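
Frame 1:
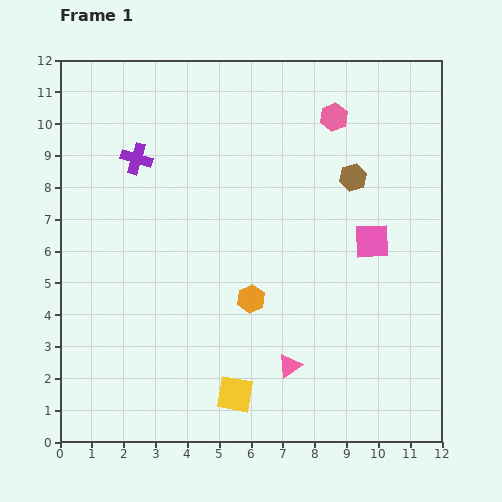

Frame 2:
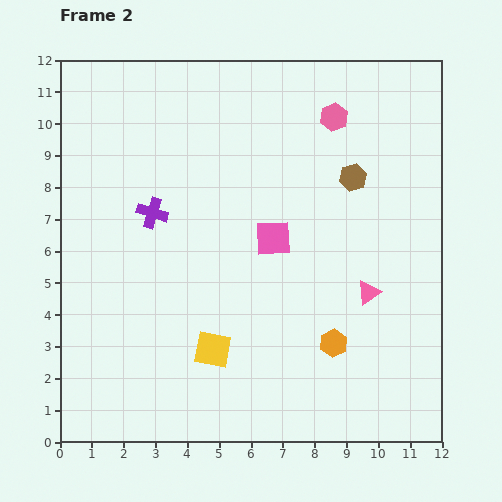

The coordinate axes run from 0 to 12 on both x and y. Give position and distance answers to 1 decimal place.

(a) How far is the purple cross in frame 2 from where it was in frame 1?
1.8

The purple cross moved from (2.4, 8.9) to (2.9, 7.2), a distance of √(0.5² + 1.7²) ≈ 1.8.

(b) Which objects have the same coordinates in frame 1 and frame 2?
the pink hexagon, the brown hexagon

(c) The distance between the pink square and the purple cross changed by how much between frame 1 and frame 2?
-3.9

Distance in frame 1: 7.8. Distance in frame 2: 3.9.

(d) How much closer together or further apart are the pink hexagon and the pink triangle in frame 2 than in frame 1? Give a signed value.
-2.3

Distance in frame 1: 7.9. Distance in frame 2: 5.6.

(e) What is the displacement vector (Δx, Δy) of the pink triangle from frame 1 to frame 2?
(2.5, 2.3)

The pink triangle was at (7.2, 2.4) in frame 1 and (9.7, 4.7) in frame 2.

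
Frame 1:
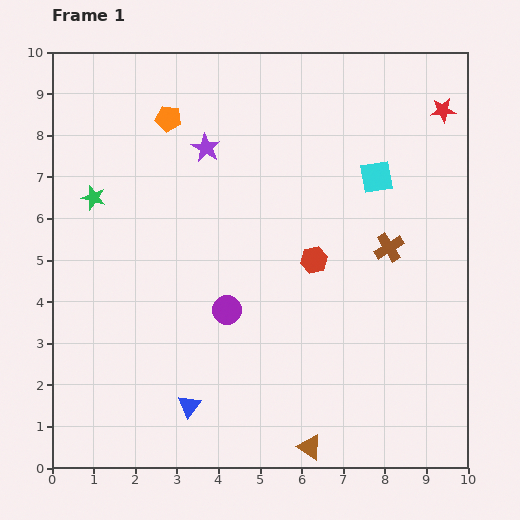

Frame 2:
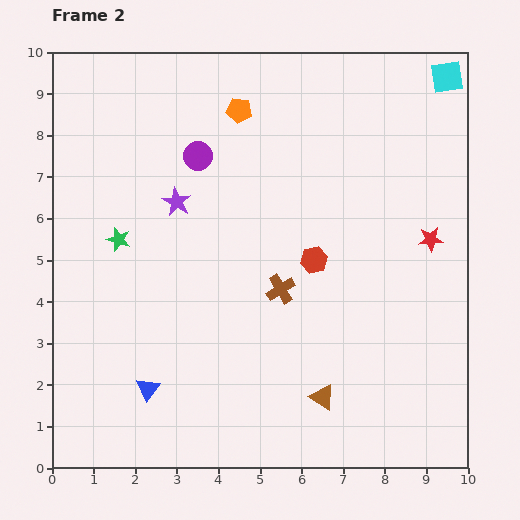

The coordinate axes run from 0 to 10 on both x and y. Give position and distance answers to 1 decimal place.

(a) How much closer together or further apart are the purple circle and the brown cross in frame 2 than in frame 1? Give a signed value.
-0.4

Distance in frame 1: 4.2. Distance in frame 2: 3.8.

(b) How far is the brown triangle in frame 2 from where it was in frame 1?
1.2

The brown triangle moved from (6.2, 0.5) to (6.5, 1.7), a distance of √(0.3² + 1.2²) ≈ 1.2.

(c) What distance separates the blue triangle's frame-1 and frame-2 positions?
1.1

The blue triangle moved from (3.3, 1.5) to (2.3, 1.9), a distance of √(1.0² + 0.4²) ≈ 1.1.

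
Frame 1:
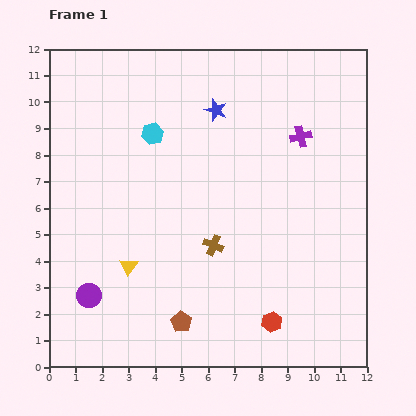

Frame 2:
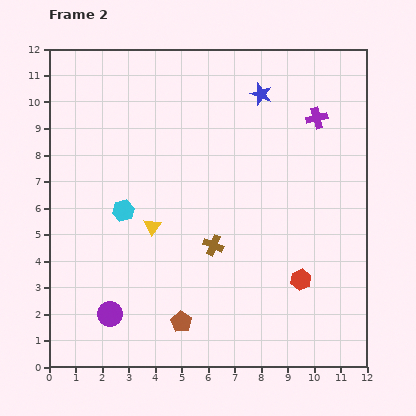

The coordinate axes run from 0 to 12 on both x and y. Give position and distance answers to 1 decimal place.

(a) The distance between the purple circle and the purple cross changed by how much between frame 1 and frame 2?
+0.8

Distance in frame 1: 10.0. Distance in frame 2: 10.8.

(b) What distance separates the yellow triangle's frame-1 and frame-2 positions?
1.7

The yellow triangle moved from (3.0, 3.8) to (3.9, 5.3), a distance of √(0.9² + 1.5²) ≈ 1.7.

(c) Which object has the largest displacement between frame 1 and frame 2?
the cyan hexagon

(moved 3.1; next 1.9)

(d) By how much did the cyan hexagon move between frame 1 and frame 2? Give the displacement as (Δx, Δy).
(-1.1, -2.9)

The cyan hexagon was at (3.9, 8.8) in frame 1 and (2.8, 5.9) in frame 2.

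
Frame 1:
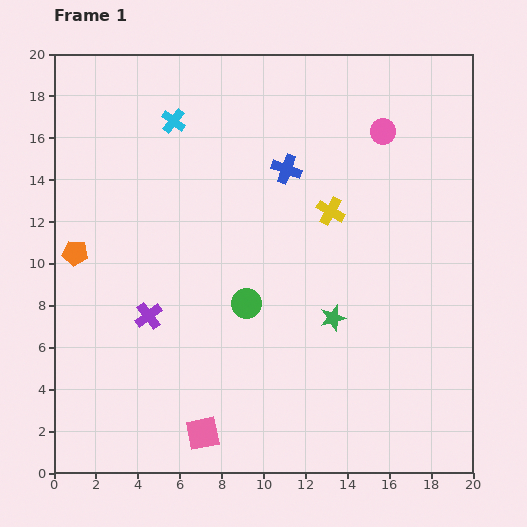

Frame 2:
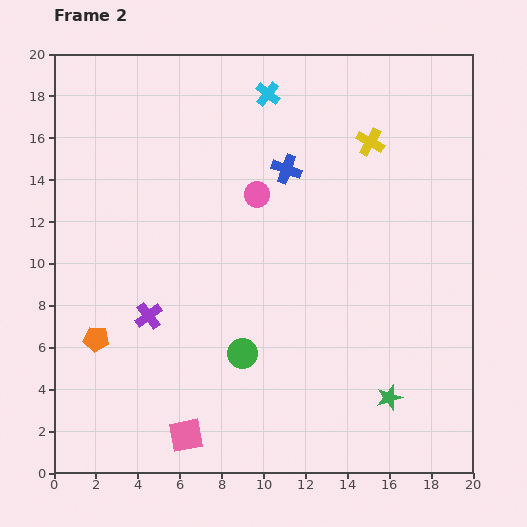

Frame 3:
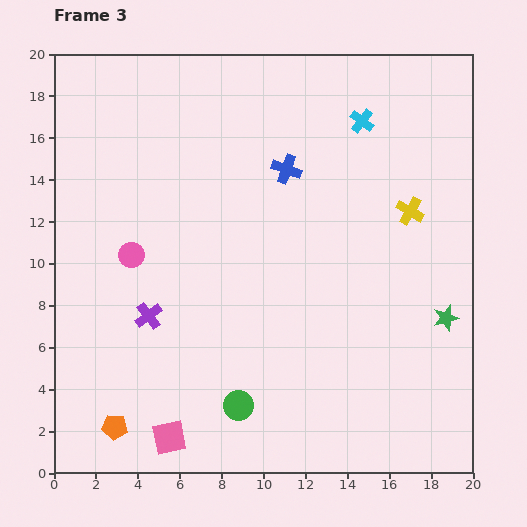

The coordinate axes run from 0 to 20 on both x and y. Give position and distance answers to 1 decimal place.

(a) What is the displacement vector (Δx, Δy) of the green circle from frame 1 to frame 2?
(-0.2, -2.4)

The green circle was at (9.2, 8.1) in frame 1 and (9.0, 5.7) in frame 2.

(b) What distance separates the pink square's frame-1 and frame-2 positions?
0.8

The pink square moved from (7.1, 1.9) to (6.3, 1.8), a distance of √(0.8² + 0.1²) ≈ 0.8.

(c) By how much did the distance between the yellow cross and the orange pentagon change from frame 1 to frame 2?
+3.7

Distance in frame 1: 12.4. Distance in frame 2: 16.1.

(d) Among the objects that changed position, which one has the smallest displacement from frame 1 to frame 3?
the pink square

(moved 1.6)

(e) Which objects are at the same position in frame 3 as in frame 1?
the purple cross, the blue cross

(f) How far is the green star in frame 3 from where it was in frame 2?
4.7

The green star moved from (16.0, 3.6) to (18.7, 7.4), a distance of √(2.7² + 3.8²) ≈ 4.7.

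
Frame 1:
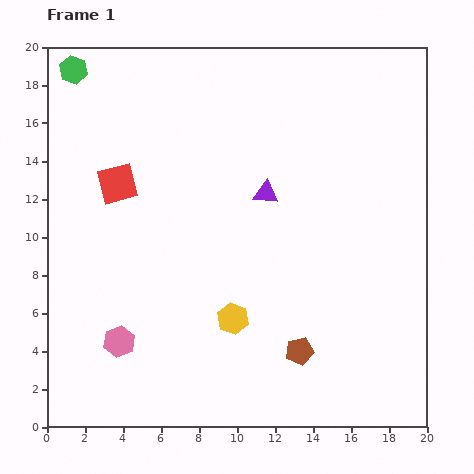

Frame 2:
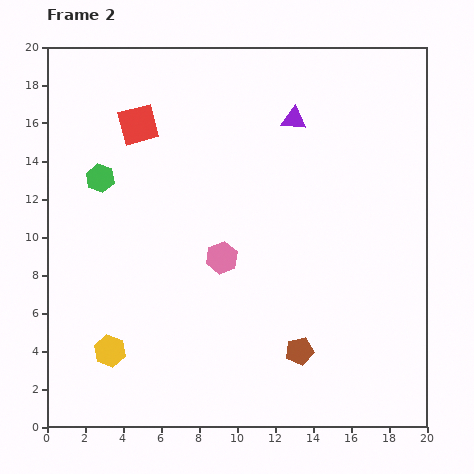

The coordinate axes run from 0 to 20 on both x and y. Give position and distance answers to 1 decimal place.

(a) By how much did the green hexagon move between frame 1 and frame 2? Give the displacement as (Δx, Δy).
(1.4, -5.7)

The green hexagon was at (1.4, 18.8) in frame 1 and (2.8, 13.1) in frame 2.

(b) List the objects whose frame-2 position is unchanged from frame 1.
the brown pentagon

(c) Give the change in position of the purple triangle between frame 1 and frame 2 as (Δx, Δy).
(1.5, 3.9)

The purple triangle was at (11.5, 12.3) in frame 1 and (13.0, 16.2) in frame 2.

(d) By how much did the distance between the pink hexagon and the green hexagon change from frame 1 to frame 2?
-6.8

Distance in frame 1: 14.5. Distance in frame 2: 7.7.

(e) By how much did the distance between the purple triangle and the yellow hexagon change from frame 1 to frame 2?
+8.8

Distance in frame 1: 6.8. Distance in frame 2: 15.6.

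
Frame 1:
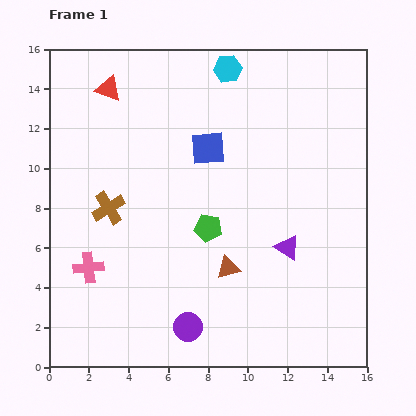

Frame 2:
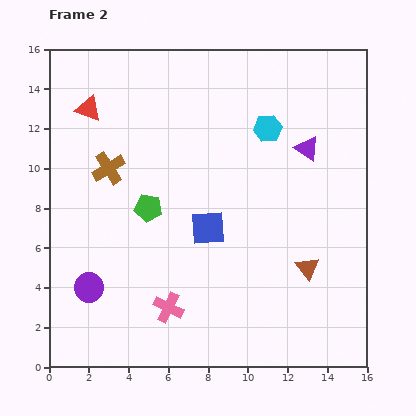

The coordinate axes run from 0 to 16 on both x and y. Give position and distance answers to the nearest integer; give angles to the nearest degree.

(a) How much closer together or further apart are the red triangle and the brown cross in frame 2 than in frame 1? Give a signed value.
-3

Distance in frame 1: 6. Distance in frame 2: 3.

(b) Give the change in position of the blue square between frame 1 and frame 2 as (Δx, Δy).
(0, -4)

The blue square was at (8, 11) in frame 1 and (8, 7) in frame 2.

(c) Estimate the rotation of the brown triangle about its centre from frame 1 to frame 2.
52° counter-clockwise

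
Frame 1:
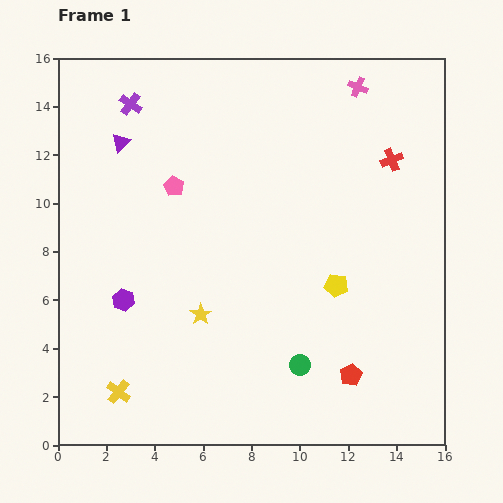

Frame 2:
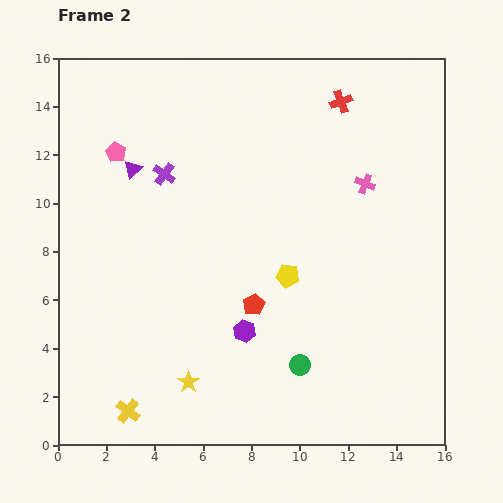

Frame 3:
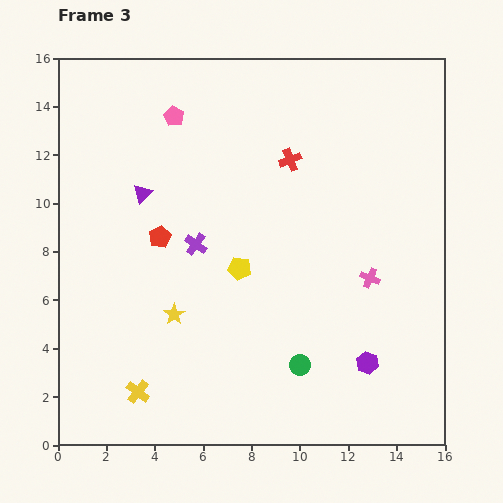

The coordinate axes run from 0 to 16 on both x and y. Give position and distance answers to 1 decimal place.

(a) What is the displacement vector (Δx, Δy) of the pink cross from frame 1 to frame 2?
(0.3, -4.0)

The pink cross was at (12.4, 14.8) in frame 1 and (12.7, 10.8) in frame 2.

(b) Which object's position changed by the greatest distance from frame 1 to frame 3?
the purple hexagon

(moved 10.4; next 9.7)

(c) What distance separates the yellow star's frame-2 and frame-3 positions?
2.9

The yellow star moved from (5.4, 2.6) to (4.8, 5.4), a distance of √(0.6² + 2.8²) ≈ 2.9.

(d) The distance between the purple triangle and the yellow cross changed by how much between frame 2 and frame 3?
-1.8

Distance in frame 2: 10.0. Distance in frame 3: 8.2.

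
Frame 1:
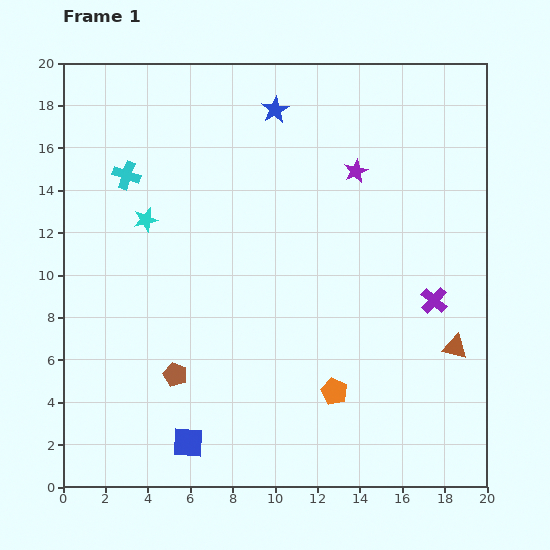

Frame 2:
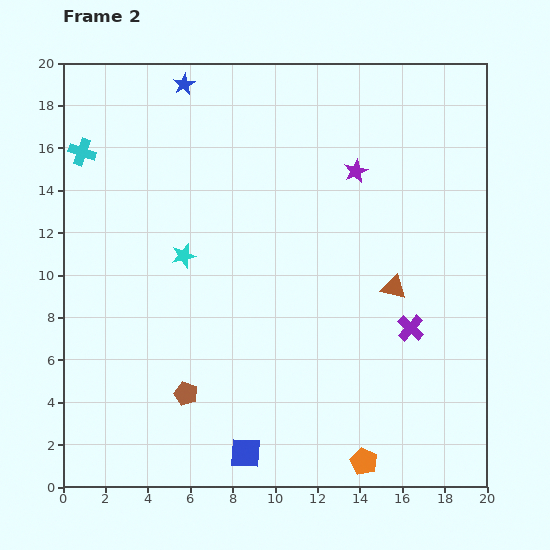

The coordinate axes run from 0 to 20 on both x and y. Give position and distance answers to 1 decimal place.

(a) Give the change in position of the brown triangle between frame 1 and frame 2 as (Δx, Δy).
(-2.9, 2.8)

The brown triangle was at (18.5, 6.6) in frame 1 and (15.6, 9.4) in frame 2.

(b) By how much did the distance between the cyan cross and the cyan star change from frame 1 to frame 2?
+4.6

Distance in frame 1: 2.3. Distance in frame 2: 6.9.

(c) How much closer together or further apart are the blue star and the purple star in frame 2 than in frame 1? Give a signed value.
+4.3

Distance in frame 1: 4.8. Distance in frame 2: 9.1.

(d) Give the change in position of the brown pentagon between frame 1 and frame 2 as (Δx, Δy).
(0.5, -0.9)

The brown pentagon was at (5.3, 5.3) in frame 1 and (5.8, 4.4) in frame 2.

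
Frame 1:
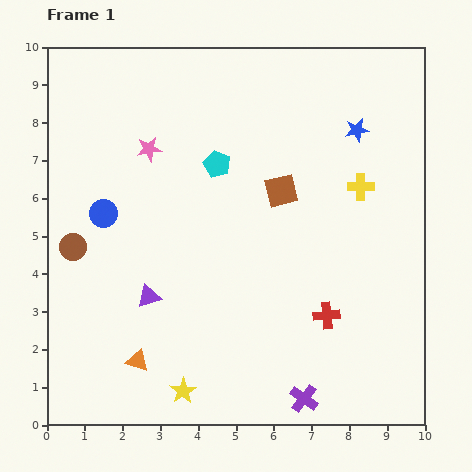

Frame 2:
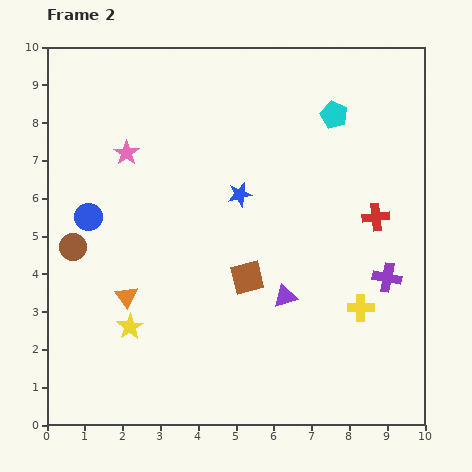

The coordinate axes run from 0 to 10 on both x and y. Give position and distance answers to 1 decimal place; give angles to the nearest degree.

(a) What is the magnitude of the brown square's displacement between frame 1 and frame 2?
2.5

The brown square moved from (6.2, 6.2) to (5.3, 3.9), a distance of √(0.9² + 2.3²) ≈ 2.5.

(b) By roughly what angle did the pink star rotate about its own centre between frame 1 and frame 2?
28° counter-clockwise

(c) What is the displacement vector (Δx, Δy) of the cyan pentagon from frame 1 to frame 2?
(3.1, 1.3)

The cyan pentagon was at (4.5, 6.9) in frame 1 and (7.6, 8.2) in frame 2.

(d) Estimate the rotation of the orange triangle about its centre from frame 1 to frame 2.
36° clockwise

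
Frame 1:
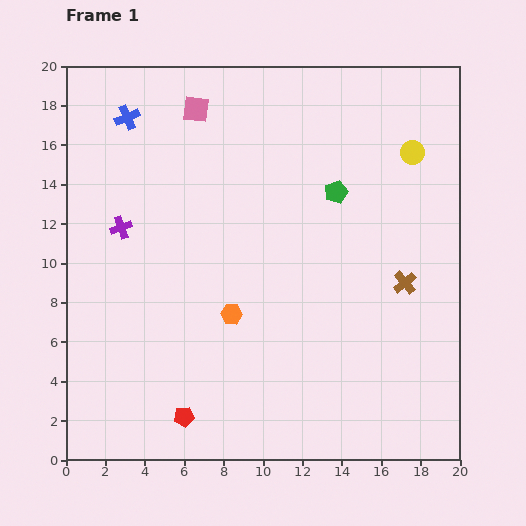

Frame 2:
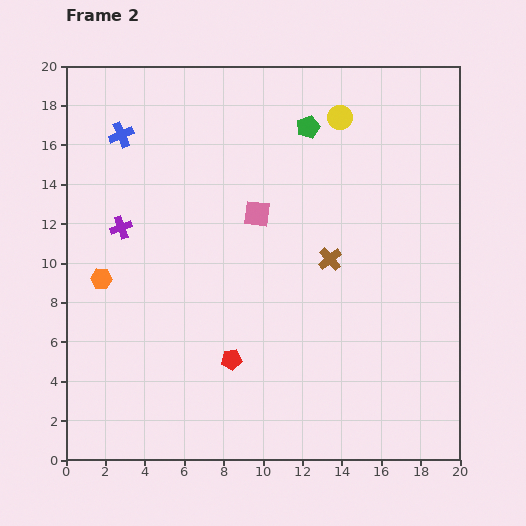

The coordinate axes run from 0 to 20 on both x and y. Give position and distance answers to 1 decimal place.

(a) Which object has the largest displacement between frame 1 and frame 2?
the orange hexagon

(moved 6.8; next 6.1)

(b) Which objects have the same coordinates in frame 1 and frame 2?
the purple cross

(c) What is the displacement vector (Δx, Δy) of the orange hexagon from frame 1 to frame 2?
(-6.6, 1.8)

The orange hexagon was at (8.4, 7.4) in frame 1 and (1.8, 9.2) in frame 2.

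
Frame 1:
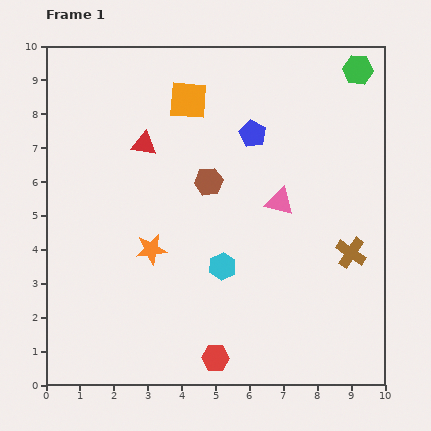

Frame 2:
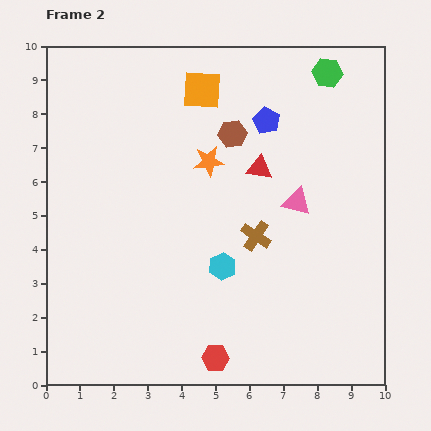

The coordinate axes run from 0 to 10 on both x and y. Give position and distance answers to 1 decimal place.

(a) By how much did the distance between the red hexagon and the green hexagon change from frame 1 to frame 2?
-0.5

Distance in frame 1: 9.5. Distance in frame 2: 9.0.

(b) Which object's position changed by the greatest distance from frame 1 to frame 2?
the red triangle

(moved 3.5; next 3.1)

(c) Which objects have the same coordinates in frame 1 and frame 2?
the red hexagon, the cyan hexagon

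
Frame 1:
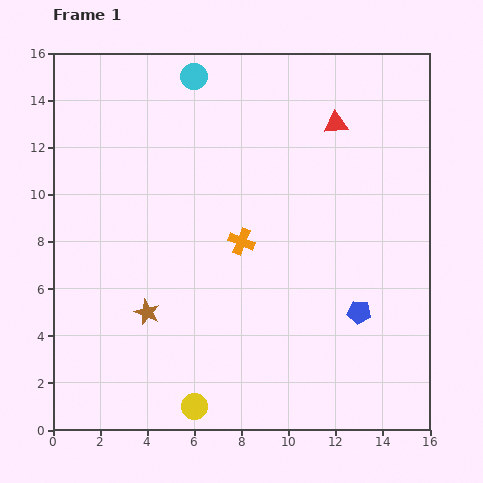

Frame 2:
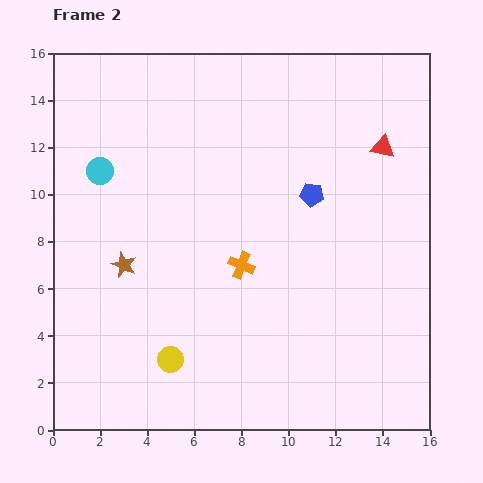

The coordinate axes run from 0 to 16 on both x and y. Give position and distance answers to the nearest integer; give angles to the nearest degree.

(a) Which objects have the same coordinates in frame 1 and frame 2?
none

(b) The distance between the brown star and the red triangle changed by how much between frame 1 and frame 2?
+1

Distance in frame 1: 11. Distance in frame 2: 12.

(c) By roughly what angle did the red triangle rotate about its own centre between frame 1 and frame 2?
17° clockwise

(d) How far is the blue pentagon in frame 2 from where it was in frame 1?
5

The blue pentagon moved from (13, 5) to (11, 10), a distance of √(2² + 5²) ≈ 5.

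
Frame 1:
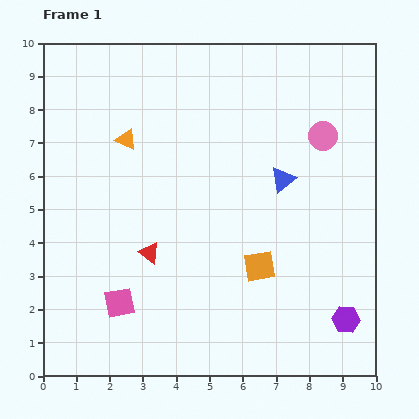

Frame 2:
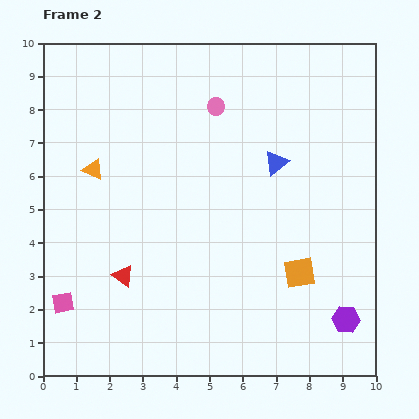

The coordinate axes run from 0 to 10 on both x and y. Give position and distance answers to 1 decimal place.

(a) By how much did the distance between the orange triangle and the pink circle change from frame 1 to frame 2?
-1.7

Distance in frame 1: 5.9. Distance in frame 2: 4.2.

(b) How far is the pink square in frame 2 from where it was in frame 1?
1.7

The pink square moved from (2.3, 2.2) to (0.6, 2.2), a distance of √(1.7² + 0.0²) ≈ 1.7.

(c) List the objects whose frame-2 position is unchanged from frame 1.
the purple hexagon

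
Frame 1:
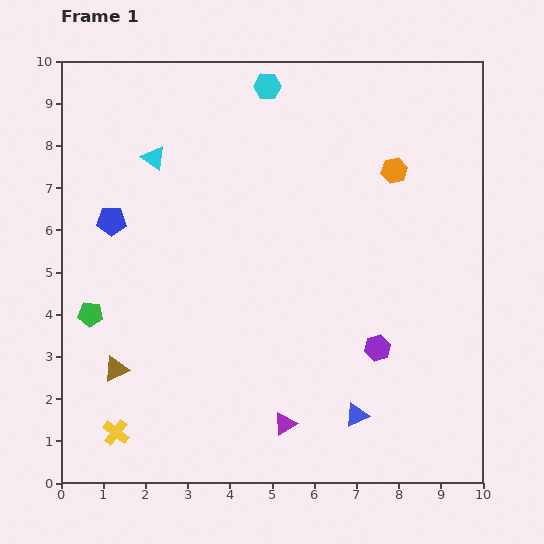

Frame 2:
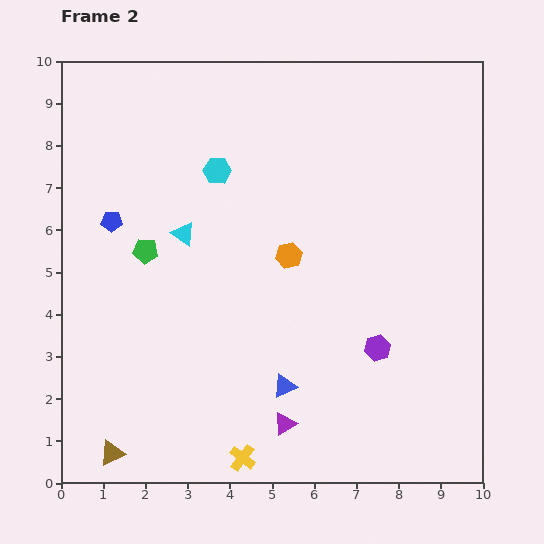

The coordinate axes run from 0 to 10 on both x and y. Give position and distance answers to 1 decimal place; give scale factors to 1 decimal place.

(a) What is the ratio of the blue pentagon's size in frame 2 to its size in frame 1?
0.7×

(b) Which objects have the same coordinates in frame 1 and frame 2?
the blue pentagon, the purple hexagon, the purple triangle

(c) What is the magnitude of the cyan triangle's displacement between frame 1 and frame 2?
1.9

The cyan triangle moved from (2.2, 7.7) to (2.9, 5.9), a distance of √(0.7² + 1.8²) ≈ 1.9.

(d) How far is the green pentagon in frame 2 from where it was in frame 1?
2.0

The green pentagon moved from (0.7, 4.0) to (2.0, 5.5), a distance of √(1.3² + 1.5²) ≈ 2.0.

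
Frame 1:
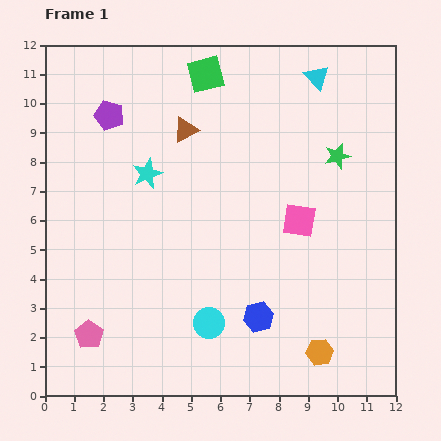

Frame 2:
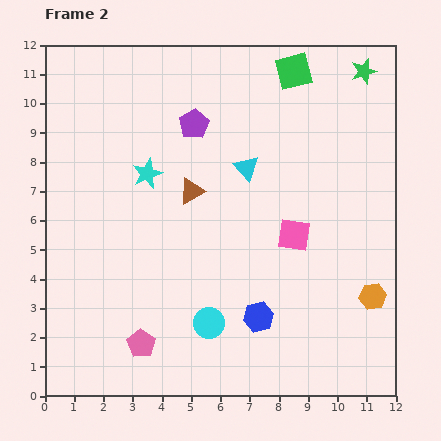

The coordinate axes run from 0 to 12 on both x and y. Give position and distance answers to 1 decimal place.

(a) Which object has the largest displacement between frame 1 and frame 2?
the cyan triangle

(moved 3.9; next 3.0)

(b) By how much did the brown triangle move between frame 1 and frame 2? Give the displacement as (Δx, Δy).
(0.2, -2.1)

The brown triangle was at (4.8, 9.1) in frame 1 and (5.0, 7.0) in frame 2.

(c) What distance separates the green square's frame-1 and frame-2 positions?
3.0

The green square moved from (5.5, 11.0) to (8.5, 11.1), a distance of √(3.0² + 0.1²) ≈ 3.0.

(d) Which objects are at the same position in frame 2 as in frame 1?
the cyan star, the cyan circle, the blue hexagon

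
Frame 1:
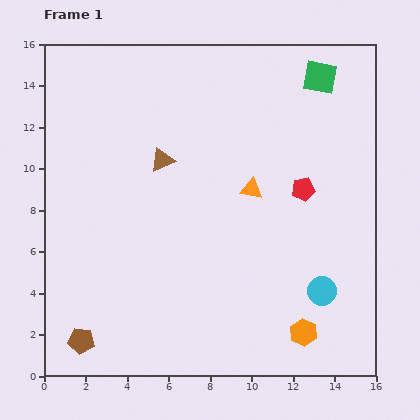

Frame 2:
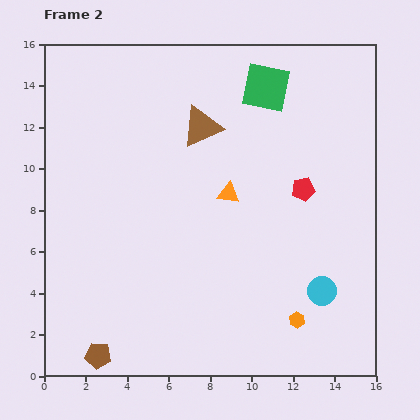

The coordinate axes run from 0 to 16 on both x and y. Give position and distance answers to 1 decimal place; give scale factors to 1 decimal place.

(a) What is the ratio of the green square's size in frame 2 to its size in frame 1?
1.4×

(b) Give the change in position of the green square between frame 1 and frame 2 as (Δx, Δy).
(-2.6, -0.5)

The green square was at (13.3, 14.4) in frame 1 and (10.7, 13.9) in frame 2.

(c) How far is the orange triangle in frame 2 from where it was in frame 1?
1.1

The orange triangle moved from (10.0, 9.0) to (8.9, 8.8), a distance of √(1.1² + 0.2²) ≈ 1.1.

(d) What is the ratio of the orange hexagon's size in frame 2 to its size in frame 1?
0.6×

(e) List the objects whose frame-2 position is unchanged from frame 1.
the red pentagon, the cyan circle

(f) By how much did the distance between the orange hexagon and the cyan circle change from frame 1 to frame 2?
-0.4

Distance in frame 1: 2.2. Distance in frame 2: 1.8.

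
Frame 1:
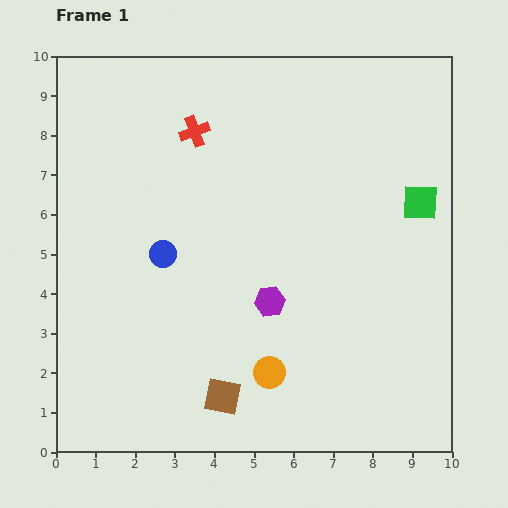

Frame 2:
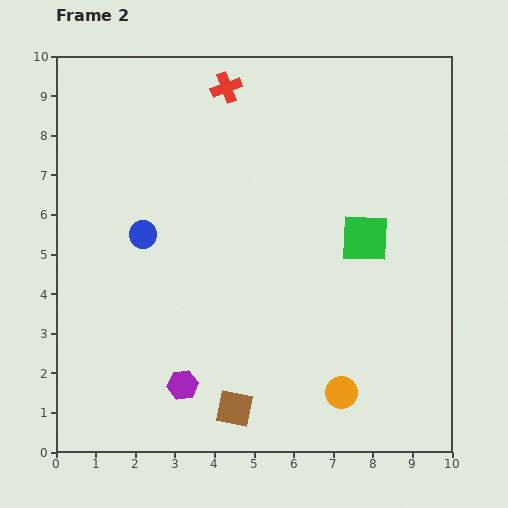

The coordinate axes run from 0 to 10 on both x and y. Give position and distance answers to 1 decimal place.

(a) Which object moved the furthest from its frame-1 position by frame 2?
the purple hexagon

(moved 3.0; next 1.9)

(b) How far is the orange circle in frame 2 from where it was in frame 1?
1.9

The orange circle moved from (5.4, 2.0) to (7.2, 1.5), a distance of √(1.8² + 0.5²) ≈ 1.9.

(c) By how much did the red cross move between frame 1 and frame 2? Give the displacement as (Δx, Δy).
(0.8, 1.1)

The red cross was at (3.5, 8.1) in frame 1 and (4.3, 9.2) in frame 2.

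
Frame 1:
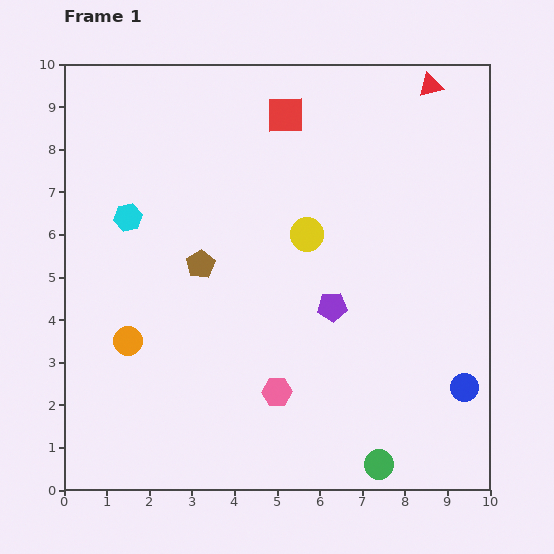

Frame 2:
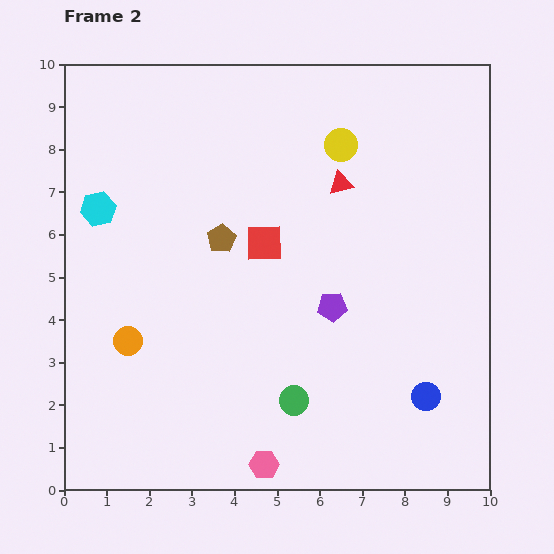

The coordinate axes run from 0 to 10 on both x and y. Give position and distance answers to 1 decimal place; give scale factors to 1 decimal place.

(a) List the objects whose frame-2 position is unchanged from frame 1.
the orange circle, the purple pentagon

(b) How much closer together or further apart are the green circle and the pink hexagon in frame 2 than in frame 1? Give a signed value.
-1.2

Distance in frame 1: 2.9. Distance in frame 2: 1.7.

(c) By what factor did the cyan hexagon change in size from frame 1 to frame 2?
1.3×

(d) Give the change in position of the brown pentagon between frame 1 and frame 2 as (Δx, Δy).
(0.5, 0.6)

The brown pentagon was at (3.2, 5.3) in frame 1 and (3.7, 5.9) in frame 2.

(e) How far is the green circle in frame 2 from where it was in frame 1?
2.5

The green circle moved from (7.4, 0.6) to (5.4, 2.1), a distance of √(2.0² + 1.5²) ≈ 2.5.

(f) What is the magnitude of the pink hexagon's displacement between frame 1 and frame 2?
1.7

The pink hexagon moved from (5.0, 2.3) to (4.7, 0.6), a distance of √(0.3² + 1.7²) ≈ 1.7.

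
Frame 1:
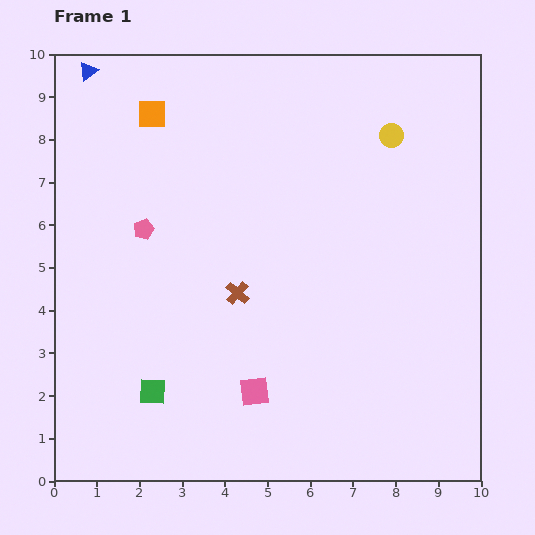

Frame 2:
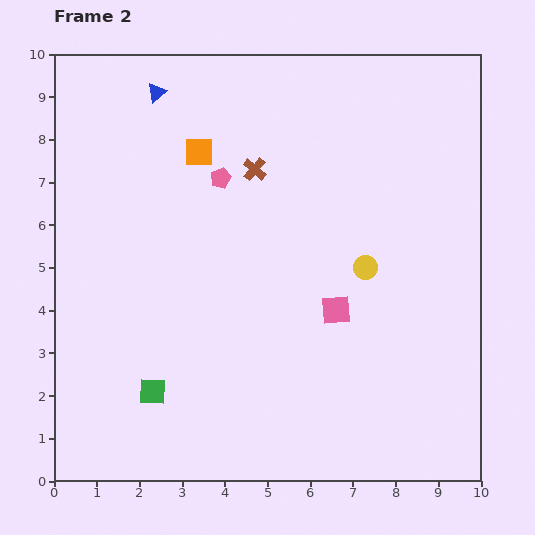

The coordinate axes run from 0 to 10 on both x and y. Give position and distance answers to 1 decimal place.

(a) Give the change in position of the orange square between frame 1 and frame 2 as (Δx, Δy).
(1.1, -0.9)

The orange square was at (2.3, 8.6) in frame 1 and (3.4, 7.7) in frame 2.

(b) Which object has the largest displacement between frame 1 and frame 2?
the yellow circle

(moved 3.2; next 2.9)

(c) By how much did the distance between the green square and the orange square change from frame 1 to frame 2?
-0.8

Distance in frame 1: 6.5. Distance in frame 2: 5.7.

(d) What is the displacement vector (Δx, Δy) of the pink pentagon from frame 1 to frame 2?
(1.8, 1.2)

The pink pentagon was at (2.1, 5.9) in frame 1 and (3.9, 7.1) in frame 2.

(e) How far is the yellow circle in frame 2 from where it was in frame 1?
3.2

The yellow circle moved from (7.9, 8.1) to (7.3, 5.0), a distance of √(0.6² + 3.1²) ≈ 3.2.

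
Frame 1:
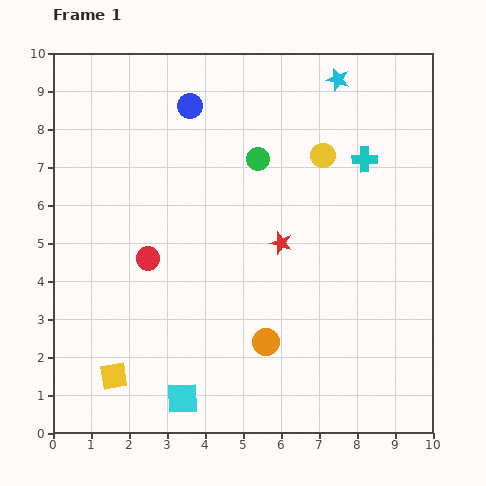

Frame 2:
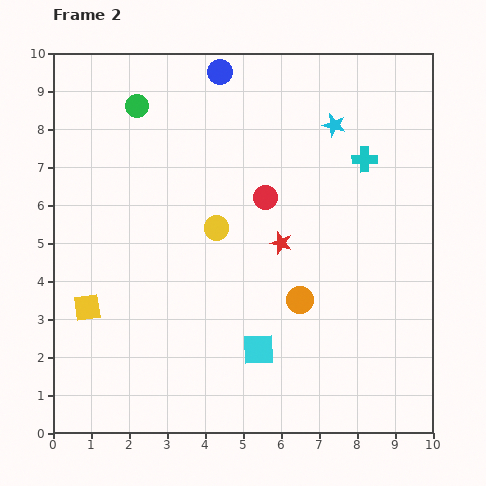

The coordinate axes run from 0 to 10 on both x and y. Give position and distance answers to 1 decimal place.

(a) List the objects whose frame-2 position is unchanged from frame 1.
the red star, the cyan cross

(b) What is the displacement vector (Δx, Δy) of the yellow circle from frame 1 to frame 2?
(-2.8, -1.9)

The yellow circle was at (7.1, 7.3) in frame 1 and (4.3, 5.4) in frame 2.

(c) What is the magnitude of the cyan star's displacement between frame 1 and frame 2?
1.2

The cyan star moved from (7.5, 9.3) to (7.4, 8.1), a distance of √(0.1² + 1.2²) ≈ 1.2.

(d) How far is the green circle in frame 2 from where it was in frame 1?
3.5

The green circle moved from (5.4, 7.2) to (2.2, 8.6), a distance of √(3.2² + 1.4²) ≈ 3.5.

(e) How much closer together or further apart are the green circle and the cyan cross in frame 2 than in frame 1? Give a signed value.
+3.4

Distance in frame 1: 2.8. Distance in frame 2: 6.2.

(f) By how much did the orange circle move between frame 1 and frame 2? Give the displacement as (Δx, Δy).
(0.9, 1.1)

The orange circle was at (5.6, 2.4) in frame 1 and (6.5, 3.5) in frame 2.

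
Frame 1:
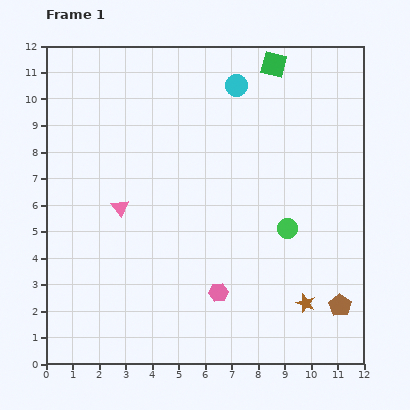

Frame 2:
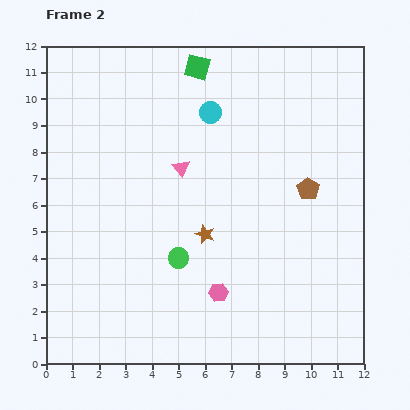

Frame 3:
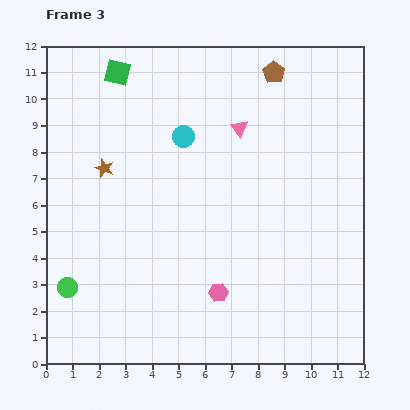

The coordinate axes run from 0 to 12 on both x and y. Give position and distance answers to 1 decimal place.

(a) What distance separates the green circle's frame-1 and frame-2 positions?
4.2

The green circle moved from (9.1, 5.1) to (5.0, 4.0), a distance of √(4.1² + 1.1²) ≈ 4.2.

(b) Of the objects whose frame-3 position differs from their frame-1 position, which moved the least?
the cyan circle

(moved 2.8)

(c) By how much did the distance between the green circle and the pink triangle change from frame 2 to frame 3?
+5.4

Distance in frame 2: 3.4. Distance in frame 3: 8.8.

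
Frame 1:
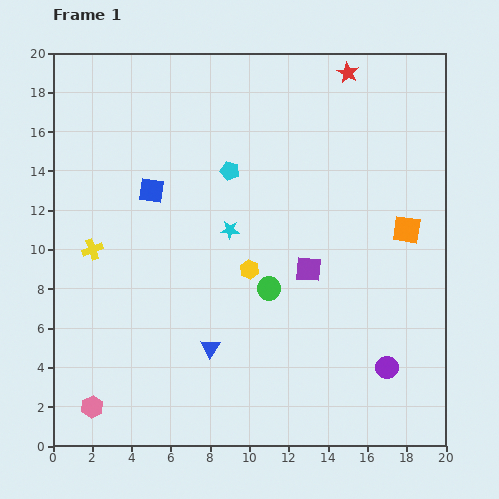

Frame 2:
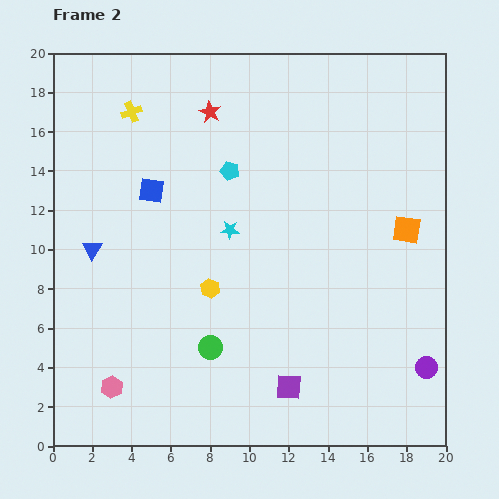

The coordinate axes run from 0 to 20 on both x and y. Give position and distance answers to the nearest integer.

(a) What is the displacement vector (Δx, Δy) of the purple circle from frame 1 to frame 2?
(2, 0)

The purple circle was at (17, 4) in frame 1 and (19, 4) in frame 2.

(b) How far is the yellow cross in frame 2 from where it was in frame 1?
7

The yellow cross moved from (2, 10) to (4, 17), a distance of √(2² + 7²) ≈ 7.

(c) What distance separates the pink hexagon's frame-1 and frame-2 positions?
1

The pink hexagon moved from (2, 2) to (3, 3), a distance of √(1² + 1²) ≈ 1.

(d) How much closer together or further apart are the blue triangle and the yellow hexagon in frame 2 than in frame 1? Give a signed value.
+2

Distance in frame 1: 4. Distance in frame 2: 6.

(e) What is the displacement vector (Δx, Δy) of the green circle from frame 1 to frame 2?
(-3, -3)

The green circle was at (11, 8) in frame 1 and (8, 5) in frame 2.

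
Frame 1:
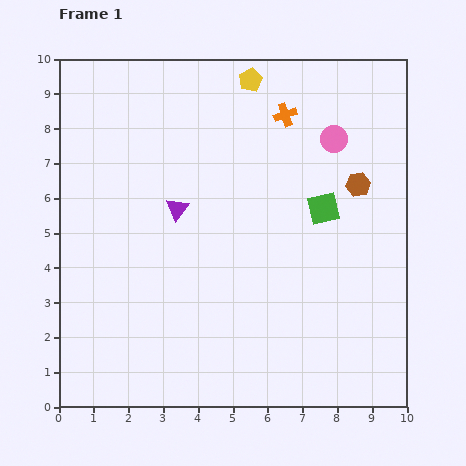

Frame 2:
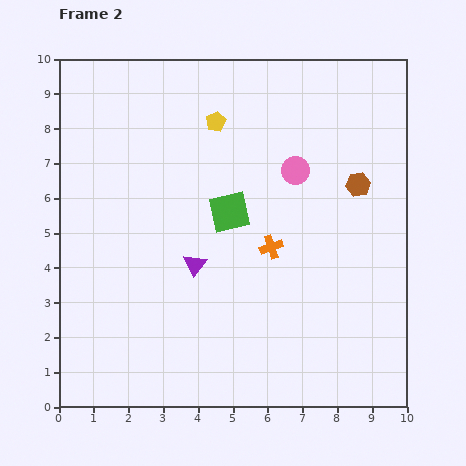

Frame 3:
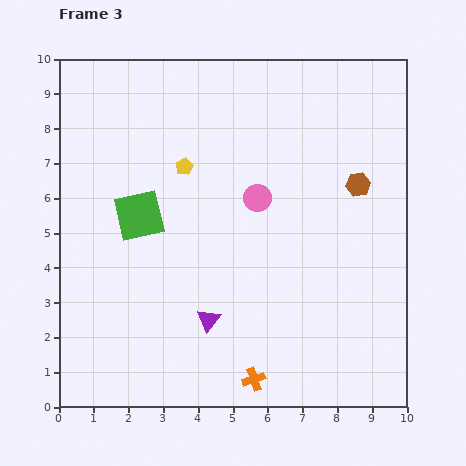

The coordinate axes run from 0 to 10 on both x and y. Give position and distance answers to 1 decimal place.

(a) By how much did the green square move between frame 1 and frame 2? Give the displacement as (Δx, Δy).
(-2.7, -0.1)

The green square was at (7.6, 5.7) in frame 1 and (4.9, 5.6) in frame 2.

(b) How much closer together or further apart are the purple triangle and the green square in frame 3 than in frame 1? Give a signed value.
-0.6

Distance in frame 1: 4.2. Distance in frame 3: 3.6.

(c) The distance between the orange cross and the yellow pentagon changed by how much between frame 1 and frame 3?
+5.0

Distance in frame 1: 1.4. Distance in frame 3: 6.4.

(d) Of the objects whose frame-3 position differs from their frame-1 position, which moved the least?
the pink circle

(moved 2.8)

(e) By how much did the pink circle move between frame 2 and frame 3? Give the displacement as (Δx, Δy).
(-1.1, -0.8)

The pink circle was at (6.8, 6.8) in frame 2 and (5.7, 6.0) in frame 3.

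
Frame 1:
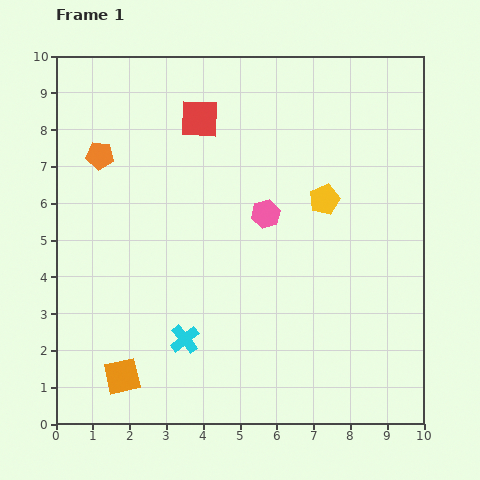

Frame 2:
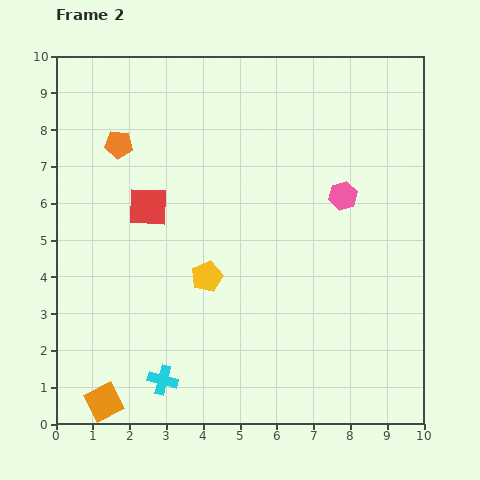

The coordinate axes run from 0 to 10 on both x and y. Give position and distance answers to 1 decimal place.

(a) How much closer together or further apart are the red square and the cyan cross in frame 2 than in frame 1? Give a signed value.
-1.3

Distance in frame 1: 6.0. Distance in frame 2: 4.7.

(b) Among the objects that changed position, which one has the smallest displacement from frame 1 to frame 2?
the orange pentagon

(moved 0.6)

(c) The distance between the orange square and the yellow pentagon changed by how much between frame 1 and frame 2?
-2.9

Distance in frame 1: 7.3. Distance in frame 2: 4.4.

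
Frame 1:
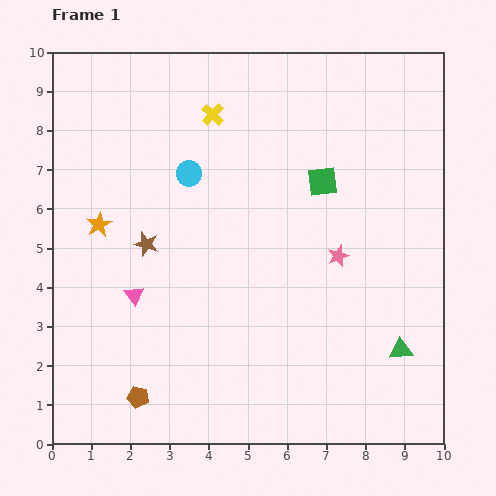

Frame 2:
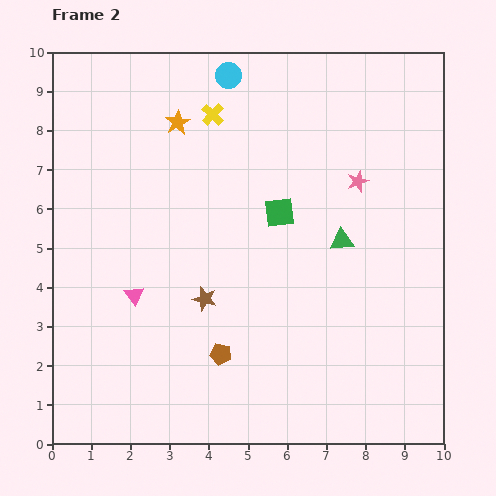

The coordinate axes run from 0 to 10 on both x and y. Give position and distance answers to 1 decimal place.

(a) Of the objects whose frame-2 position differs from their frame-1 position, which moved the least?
the green square

(moved 1.4)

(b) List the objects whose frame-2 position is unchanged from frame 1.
the yellow cross, the pink triangle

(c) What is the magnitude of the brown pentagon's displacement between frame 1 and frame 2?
2.4

The brown pentagon moved from (2.2, 1.2) to (4.3, 2.3), a distance of √(2.1² + 1.1²) ≈ 2.4.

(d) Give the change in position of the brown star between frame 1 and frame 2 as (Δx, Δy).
(1.5, -1.4)

The brown star was at (2.4, 5.1) in frame 1 and (3.9, 3.7) in frame 2.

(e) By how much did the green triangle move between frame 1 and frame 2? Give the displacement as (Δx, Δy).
(-1.5, 2.8)

The green triangle was at (8.9, 2.4) in frame 1 and (7.4, 5.2) in frame 2.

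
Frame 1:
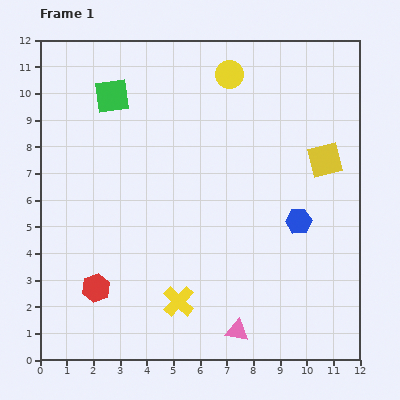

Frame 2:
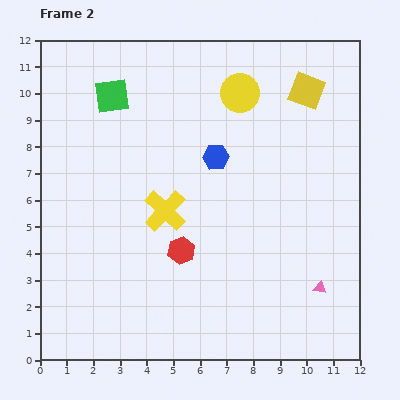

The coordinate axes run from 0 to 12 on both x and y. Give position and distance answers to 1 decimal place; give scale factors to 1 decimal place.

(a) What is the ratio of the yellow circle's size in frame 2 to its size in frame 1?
1.4×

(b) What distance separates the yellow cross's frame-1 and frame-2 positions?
3.4

The yellow cross moved from (5.2, 2.2) to (4.7, 5.6), a distance of √(0.5² + 3.4²) ≈ 3.4.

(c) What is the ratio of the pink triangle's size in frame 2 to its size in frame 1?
0.6×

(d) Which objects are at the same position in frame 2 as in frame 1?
the green square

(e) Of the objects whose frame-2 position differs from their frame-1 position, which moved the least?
the yellow circle

(moved 0.8)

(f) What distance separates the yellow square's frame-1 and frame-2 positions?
2.7

The yellow square moved from (10.7, 7.5) to (10.0, 10.1), a distance of √(0.7² + 2.6²) ≈ 2.7.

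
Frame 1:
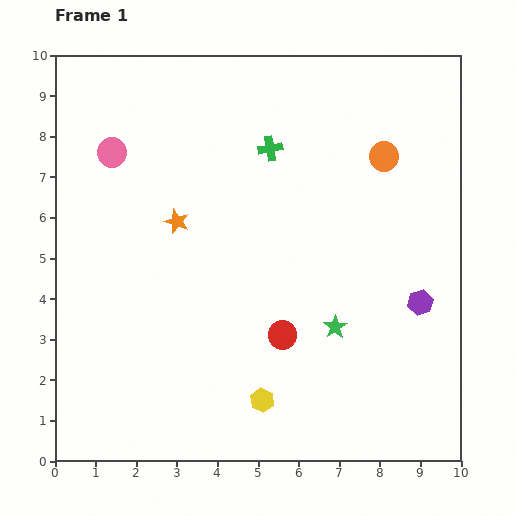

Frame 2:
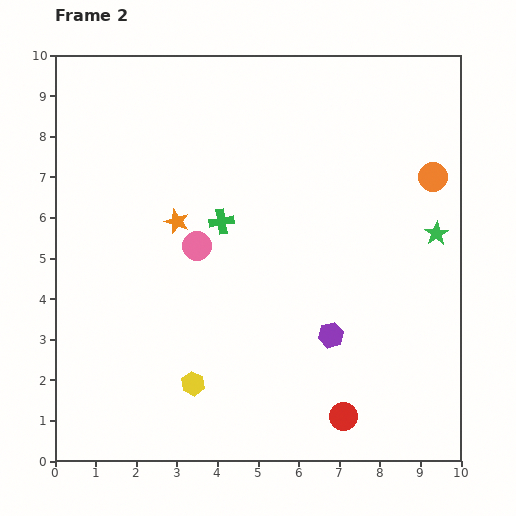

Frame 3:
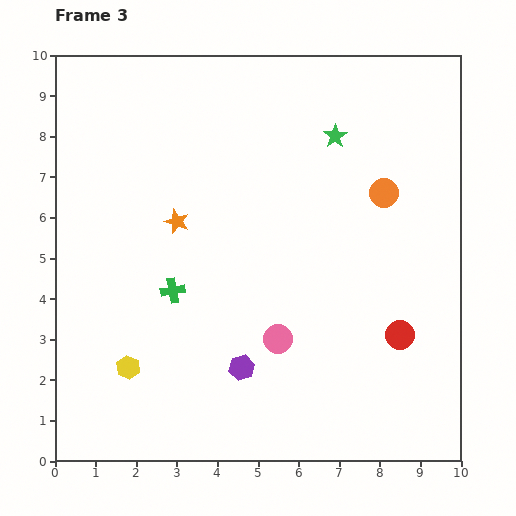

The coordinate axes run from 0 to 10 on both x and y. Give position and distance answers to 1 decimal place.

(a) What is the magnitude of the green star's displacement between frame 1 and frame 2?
3.4

The green star moved from (6.9, 3.3) to (9.4, 5.6), a distance of √(2.5² + 2.3²) ≈ 3.4.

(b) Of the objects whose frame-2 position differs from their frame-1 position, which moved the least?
the orange circle

(moved 1.3)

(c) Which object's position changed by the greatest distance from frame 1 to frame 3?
the pink circle

(moved 6.2; next 4.7)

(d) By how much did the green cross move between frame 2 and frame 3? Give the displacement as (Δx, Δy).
(-1.2, -1.7)

The green cross was at (4.1, 5.9) in frame 2 and (2.9, 4.2) in frame 3.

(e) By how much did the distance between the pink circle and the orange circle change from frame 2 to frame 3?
-1.6

Distance in frame 2: 6.0. Distance in frame 3: 4.4.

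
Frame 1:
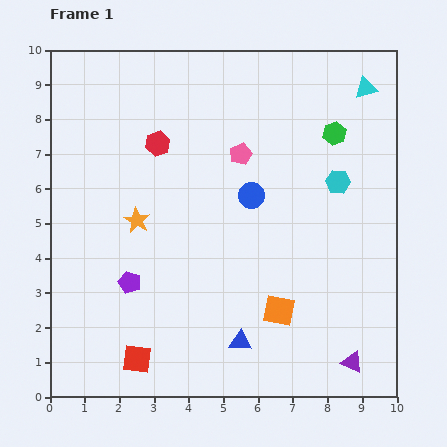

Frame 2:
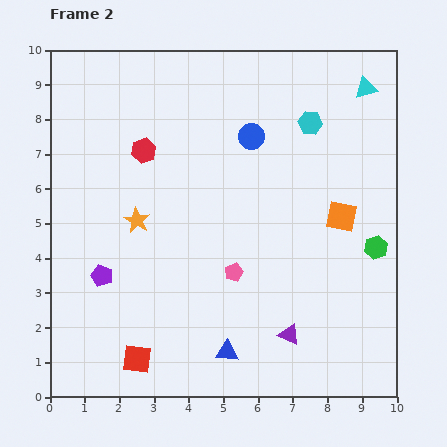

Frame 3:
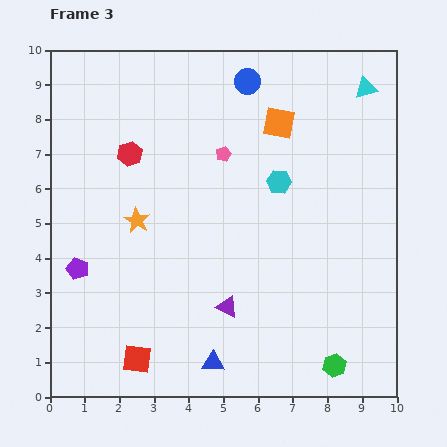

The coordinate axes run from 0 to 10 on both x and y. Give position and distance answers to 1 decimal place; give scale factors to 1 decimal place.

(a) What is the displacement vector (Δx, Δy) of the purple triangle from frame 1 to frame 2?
(-1.8, 0.8)

The purple triangle was at (8.7, 1.0) in frame 1 and (6.9, 1.8) in frame 2.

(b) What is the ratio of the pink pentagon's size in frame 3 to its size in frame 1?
0.7×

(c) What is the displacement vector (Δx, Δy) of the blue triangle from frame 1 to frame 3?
(-0.8, -0.6)

The blue triangle was at (5.5, 1.6) in frame 1 and (4.7, 1.0) in frame 3.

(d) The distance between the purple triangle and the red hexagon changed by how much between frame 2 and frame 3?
-1.6

Distance in frame 2: 6.8. Distance in frame 3: 5.2.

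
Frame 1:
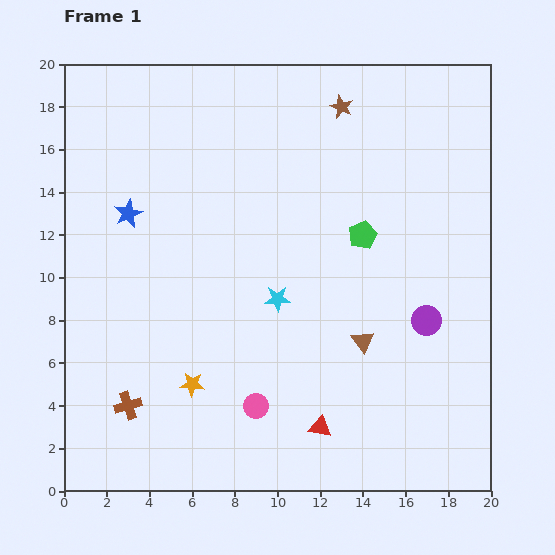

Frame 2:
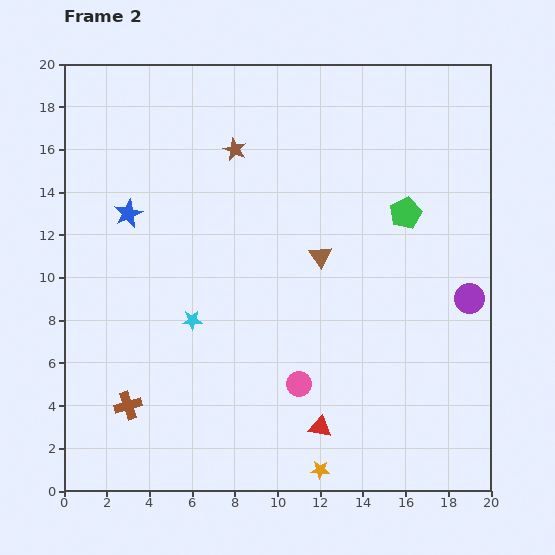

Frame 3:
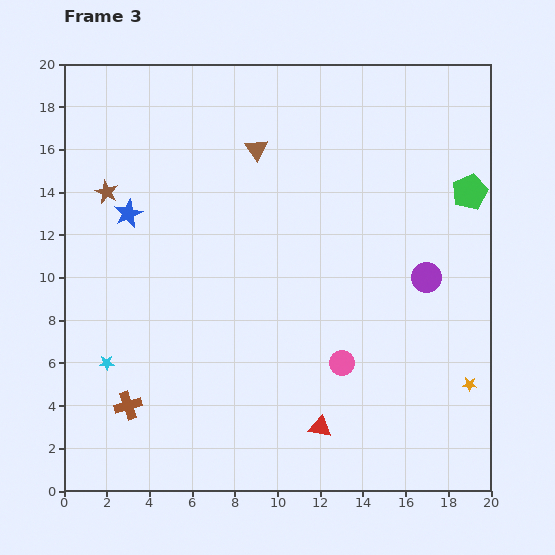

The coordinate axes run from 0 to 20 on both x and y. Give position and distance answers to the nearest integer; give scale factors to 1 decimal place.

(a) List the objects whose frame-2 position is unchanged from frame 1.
the red triangle, the blue star, the brown cross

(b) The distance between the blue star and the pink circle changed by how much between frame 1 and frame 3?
+1

Distance in frame 1: 11. Distance in frame 3: 12.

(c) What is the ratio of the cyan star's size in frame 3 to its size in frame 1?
0.6×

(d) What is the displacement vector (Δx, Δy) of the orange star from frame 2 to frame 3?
(7, 4)

The orange star was at (12, 1) in frame 2 and (19, 5) in frame 3.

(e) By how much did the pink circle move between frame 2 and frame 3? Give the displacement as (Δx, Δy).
(2, 1)

The pink circle was at (11, 5) in frame 2 and (13, 6) in frame 3.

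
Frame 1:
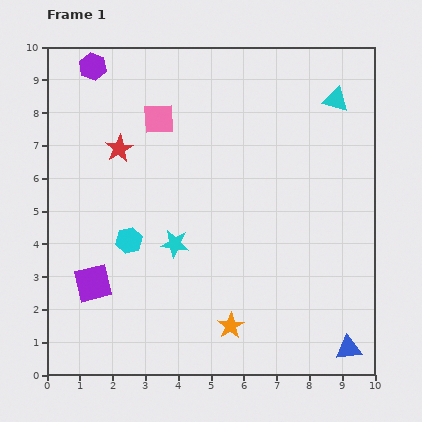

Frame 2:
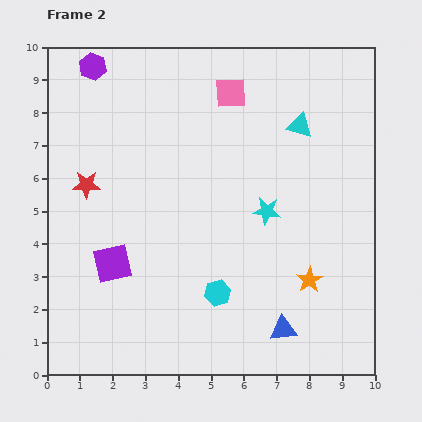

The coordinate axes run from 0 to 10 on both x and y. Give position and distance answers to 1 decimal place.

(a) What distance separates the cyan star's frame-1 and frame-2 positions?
3.0

The cyan star moved from (3.9, 4.0) to (6.7, 5.0), a distance of √(2.8² + 1.0²) ≈ 3.0.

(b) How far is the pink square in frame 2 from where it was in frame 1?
2.3

The pink square moved from (3.4, 7.8) to (5.6, 8.6), a distance of √(2.2² + 0.8²) ≈ 2.3.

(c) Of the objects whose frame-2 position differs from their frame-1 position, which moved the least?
the purple square

(moved 0.8)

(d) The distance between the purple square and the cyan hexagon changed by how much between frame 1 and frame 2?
+1.6

Distance in frame 1: 1.7. Distance in frame 2: 3.3.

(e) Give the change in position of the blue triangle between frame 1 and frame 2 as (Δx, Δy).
(-2.0, 0.6)

The blue triangle was at (9.2, 0.8) in frame 1 and (7.2, 1.4) in frame 2.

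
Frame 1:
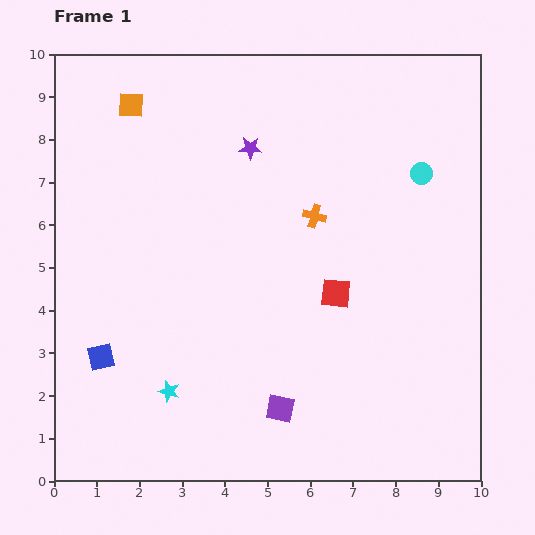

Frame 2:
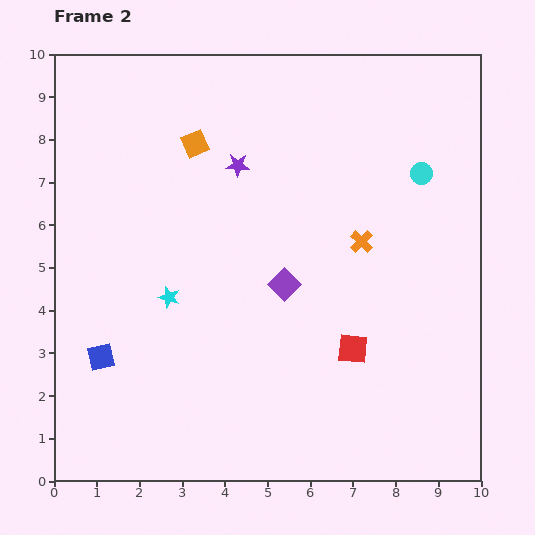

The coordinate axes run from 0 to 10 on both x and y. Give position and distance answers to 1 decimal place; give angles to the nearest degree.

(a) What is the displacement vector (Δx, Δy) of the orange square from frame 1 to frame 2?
(1.5, -0.9)

The orange square was at (1.8, 8.8) in frame 1 and (3.3, 7.9) in frame 2.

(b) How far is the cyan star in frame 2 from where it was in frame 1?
2.2

The cyan star moved from (2.7, 2.1) to (2.7, 4.3), a distance of √(0.0² + 2.2²) ≈ 2.2.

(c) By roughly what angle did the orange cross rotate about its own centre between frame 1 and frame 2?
29° clockwise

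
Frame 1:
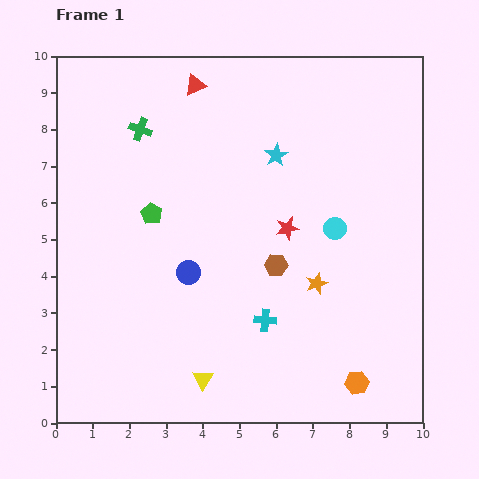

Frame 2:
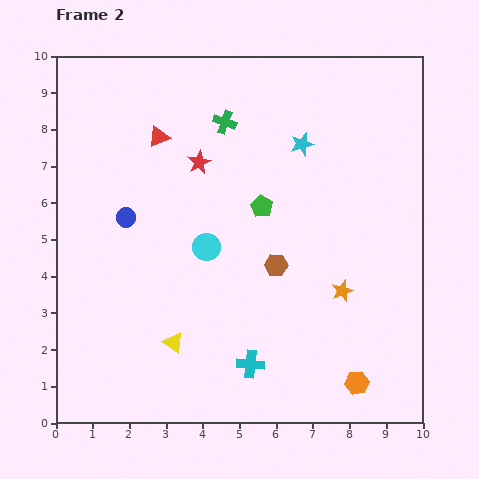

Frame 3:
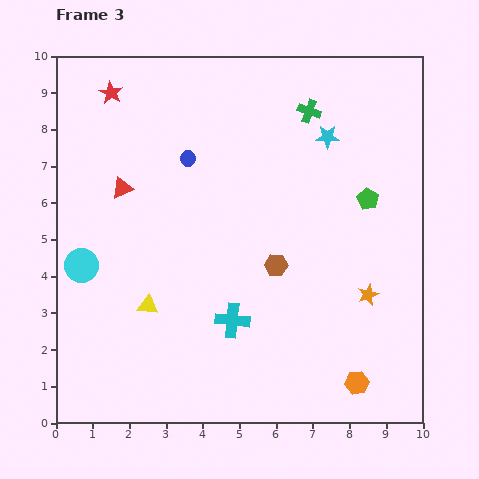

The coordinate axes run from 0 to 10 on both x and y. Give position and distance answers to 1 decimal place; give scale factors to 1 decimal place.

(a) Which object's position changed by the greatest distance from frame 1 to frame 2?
the cyan circle

(moved 3.5; next 3.0)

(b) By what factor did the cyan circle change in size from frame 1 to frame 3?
1.5×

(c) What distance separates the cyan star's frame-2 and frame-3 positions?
0.7

The cyan star moved from (6.7, 7.6) to (7.4, 7.8), a distance of √(0.7² + 0.2²) ≈ 0.7.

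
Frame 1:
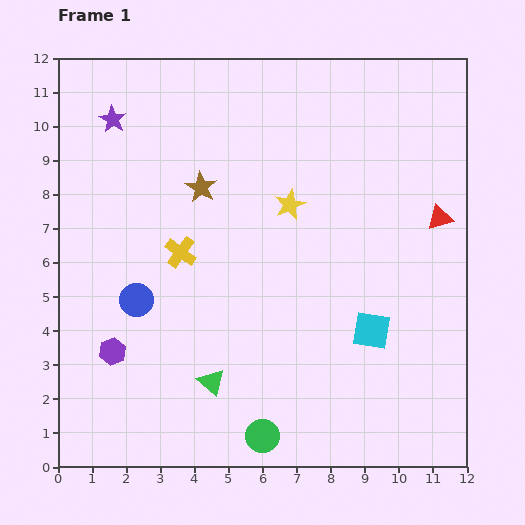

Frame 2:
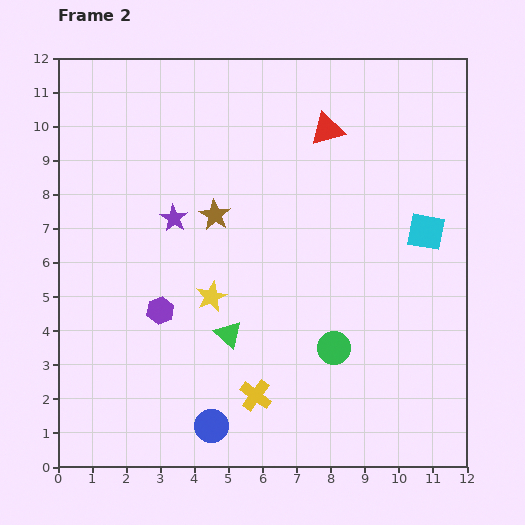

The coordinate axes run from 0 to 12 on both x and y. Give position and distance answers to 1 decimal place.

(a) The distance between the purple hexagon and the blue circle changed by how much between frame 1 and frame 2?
+2.0

Distance in frame 1: 1.7. Distance in frame 2: 3.7.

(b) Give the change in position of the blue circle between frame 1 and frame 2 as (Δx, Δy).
(2.2, -3.7)

The blue circle was at (2.3, 4.9) in frame 1 and (4.5, 1.2) in frame 2.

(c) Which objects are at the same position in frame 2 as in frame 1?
none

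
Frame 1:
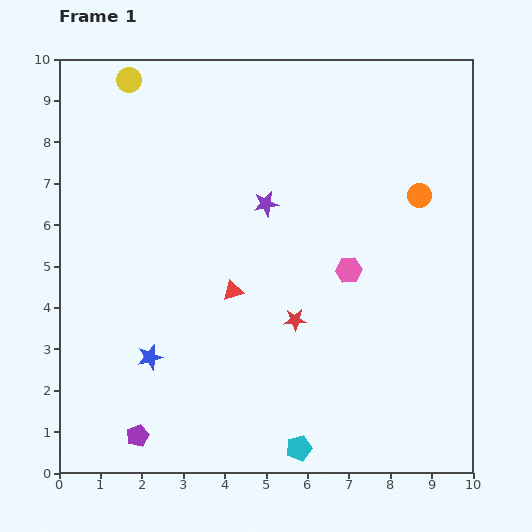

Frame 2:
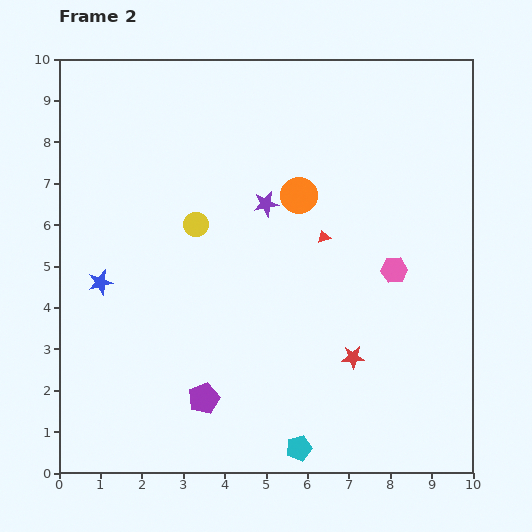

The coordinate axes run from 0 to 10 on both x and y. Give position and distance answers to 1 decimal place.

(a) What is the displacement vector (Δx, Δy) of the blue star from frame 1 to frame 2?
(-1.2, 1.8)

The blue star was at (2.2, 2.8) in frame 1 and (1.0, 4.6) in frame 2.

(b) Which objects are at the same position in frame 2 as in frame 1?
the purple star, the cyan pentagon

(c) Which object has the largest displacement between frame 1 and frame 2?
the yellow circle

(moved 3.8; next 2.9)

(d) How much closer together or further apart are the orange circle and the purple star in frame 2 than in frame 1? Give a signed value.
-2.9

Distance in frame 1: 3.7. Distance in frame 2: 0.8.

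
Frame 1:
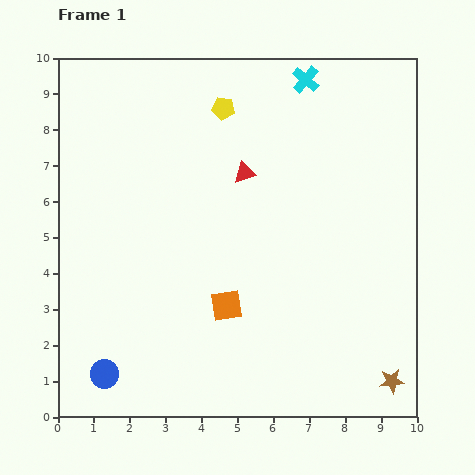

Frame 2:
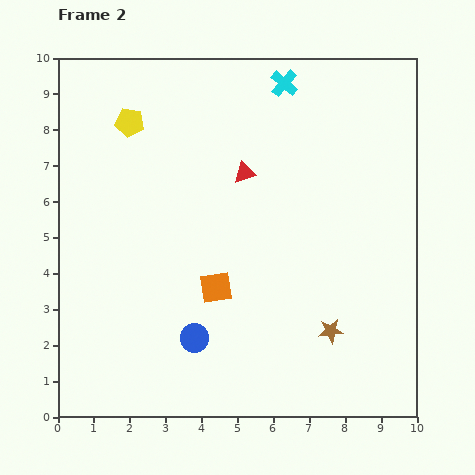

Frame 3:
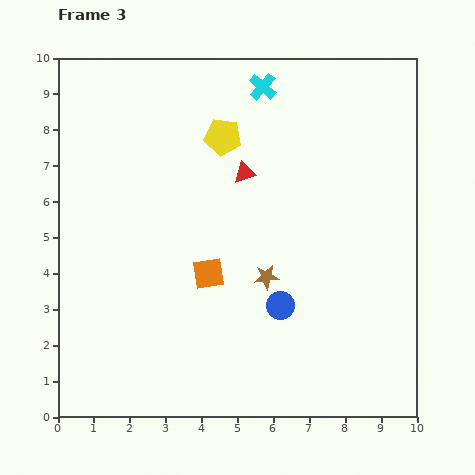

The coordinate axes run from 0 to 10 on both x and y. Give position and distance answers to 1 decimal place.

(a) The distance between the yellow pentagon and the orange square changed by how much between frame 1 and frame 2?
-0.3

Distance in frame 1: 5.5. Distance in frame 2: 5.2.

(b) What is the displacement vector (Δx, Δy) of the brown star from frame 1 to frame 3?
(-3.5, 2.9)

The brown star was at (9.3, 1.0) in frame 1 and (5.8, 3.9) in frame 3.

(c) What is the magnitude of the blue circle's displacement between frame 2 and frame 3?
2.6

The blue circle moved from (3.8, 2.2) to (6.2, 3.1), a distance of √(2.4² + 0.9²) ≈ 2.6.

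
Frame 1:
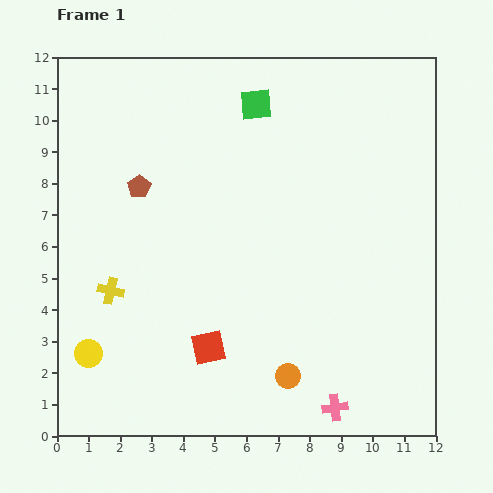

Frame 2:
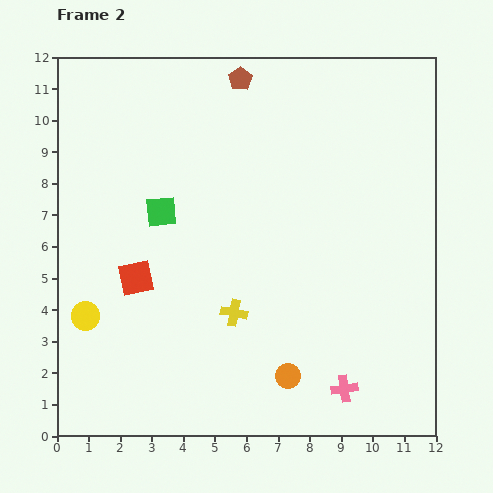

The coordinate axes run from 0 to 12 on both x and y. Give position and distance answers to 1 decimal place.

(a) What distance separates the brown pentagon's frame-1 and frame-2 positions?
4.7

The brown pentagon moved from (2.6, 7.9) to (5.8, 11.3), a distance of √(3.2² + 3.4²) ≈ 4.7.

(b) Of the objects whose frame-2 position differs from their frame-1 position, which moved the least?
the pink cross

(moved 0.7)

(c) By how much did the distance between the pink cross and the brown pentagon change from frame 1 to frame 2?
+0.9

Distance in frame 1: 9.4. Distance in frame 2: 10.3.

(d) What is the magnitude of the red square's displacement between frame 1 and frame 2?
3.2

The red square moved from (4.8, 2.8) to (2.5, 5.0), a distance of √(2.3² + 2.2²) ≈ 3.2.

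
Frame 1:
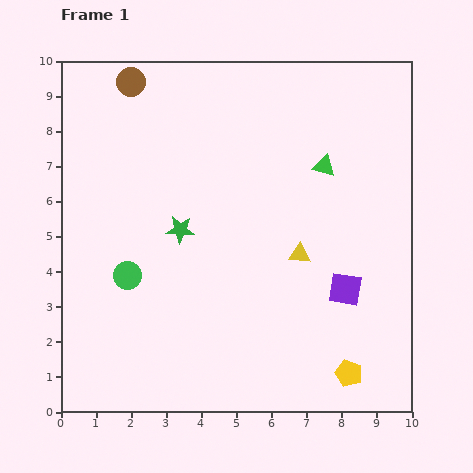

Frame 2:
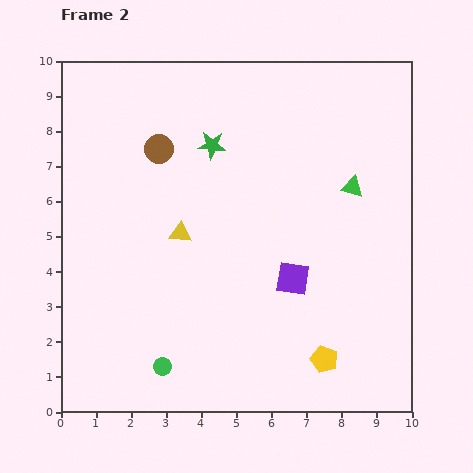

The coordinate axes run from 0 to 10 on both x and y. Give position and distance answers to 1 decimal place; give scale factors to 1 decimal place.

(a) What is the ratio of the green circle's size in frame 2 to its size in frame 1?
0.6×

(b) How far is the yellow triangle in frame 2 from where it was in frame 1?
3.5

The yellow triangle moved from (6.8, 4.5) to (3.4, 5.1), a distance of √(3.4² + 0.6²) ≈ 3.5.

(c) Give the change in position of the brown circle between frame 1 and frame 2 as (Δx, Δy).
(0.8, -1.9)

The brown circle was at (2.0, 9.4) in frame 1 and (2.8, 7.5) in frame 2.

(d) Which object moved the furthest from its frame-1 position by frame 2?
the yellow triangle

(moved 3.5; next 2.8)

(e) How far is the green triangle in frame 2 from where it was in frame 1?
1.0

The green triangle moved from (7.5, 7.0) to (8.3, 6.4), a distance of √(0.8² + 0.6²) ≈ 1.0.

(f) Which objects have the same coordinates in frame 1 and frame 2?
none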